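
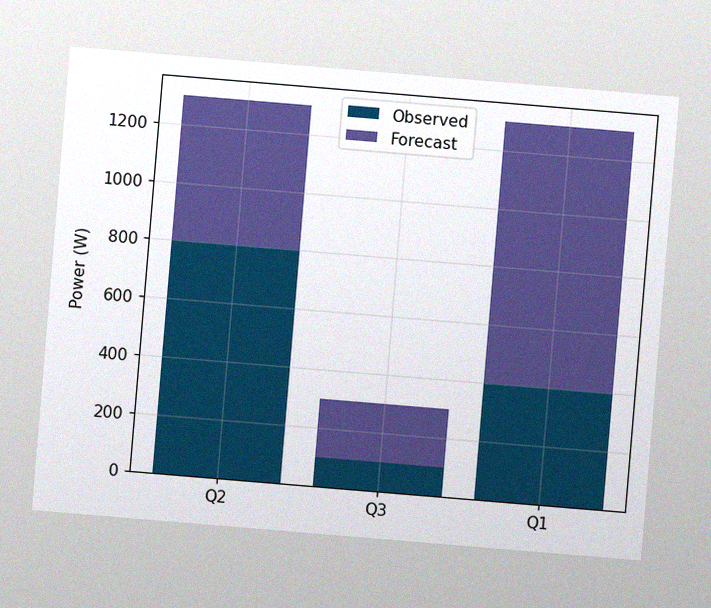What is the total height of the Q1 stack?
The chart is tilted about 5° clockwise, with some photo noise. The Q1 stack's top reaches 1300W on the y-axis.

1300W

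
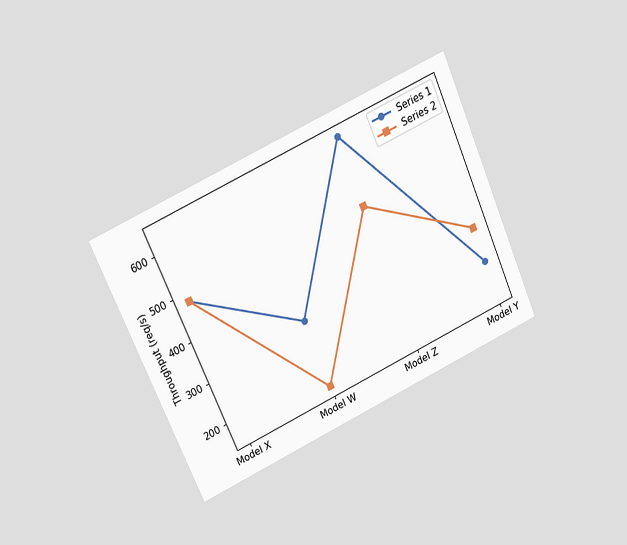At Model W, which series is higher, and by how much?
Series 1, by 160req/s

The chart is tilted about 24° counter-clockwise and viewed at a slight angle. At Model W, Series 1 sits above the other line by 160req/s.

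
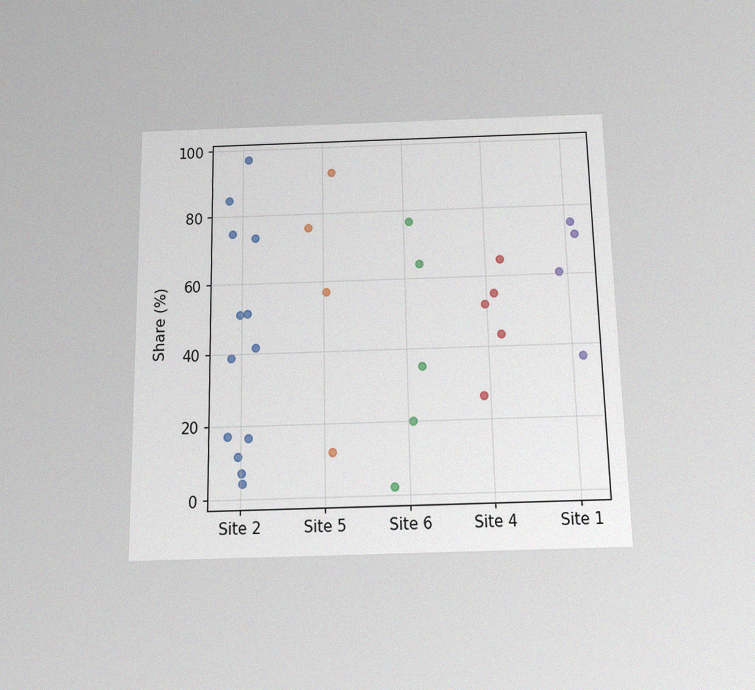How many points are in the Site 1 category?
4

The chart is viewed slightly from below, with some photo noise. Counting the markers in the Site 1 column gives 4.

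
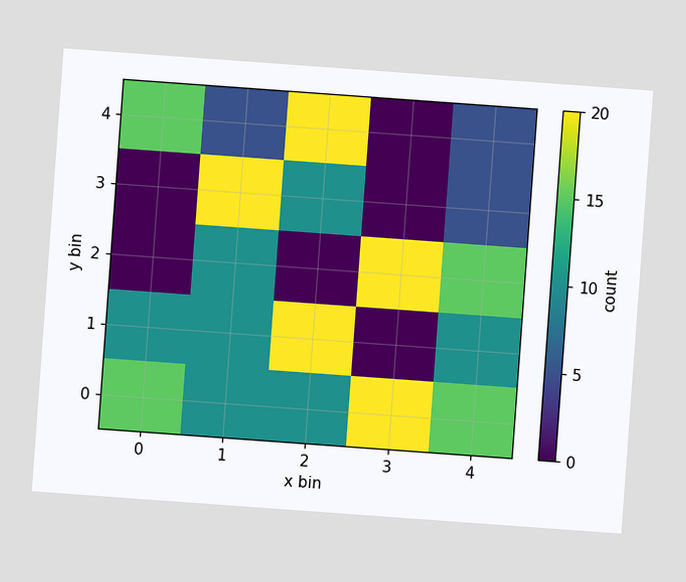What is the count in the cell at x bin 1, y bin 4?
5

The chart is tilted about 4° clockwise. Matching the cell (1, 4) against the colorbar gives 5.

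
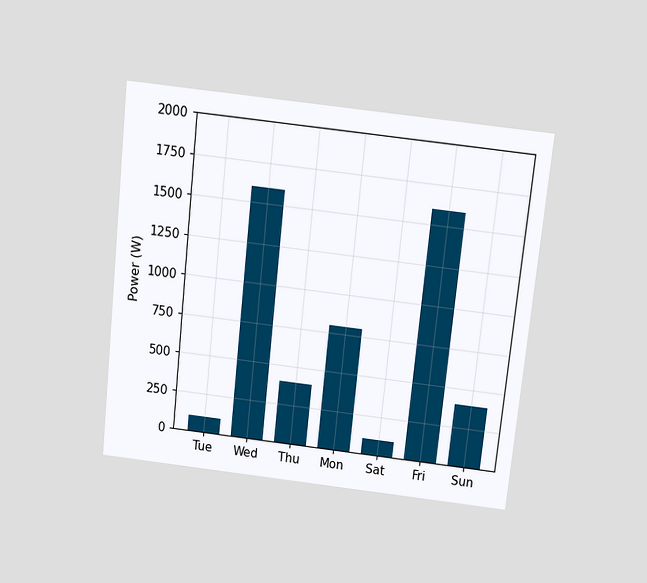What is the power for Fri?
The chart is tilted about 6° clockwise and viewed slightly from above. Reading along the chart's y-axis, the Fri bar reaches 1600W.

1600W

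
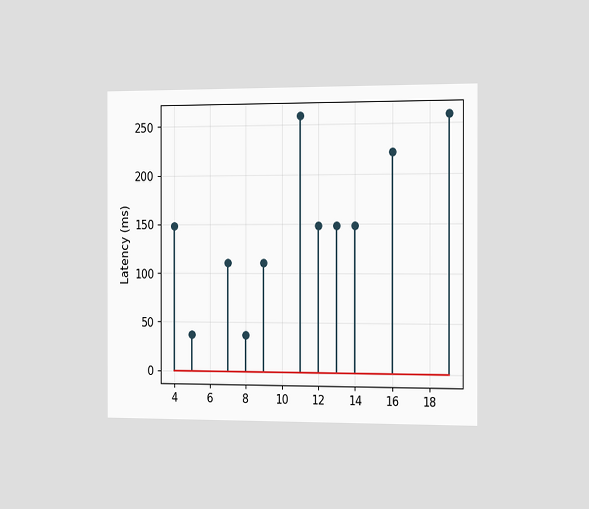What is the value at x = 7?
111ms

The chart is viewed slightly from the right. The stem at x=7 reaches 111ms.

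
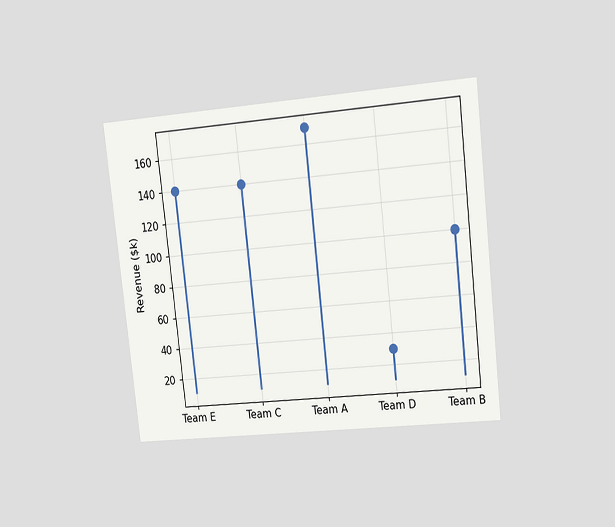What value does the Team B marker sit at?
The chart is tilted about 6° counter-clockwise and viewed at a slight angle. The Team B marker sits at $100k.

$100k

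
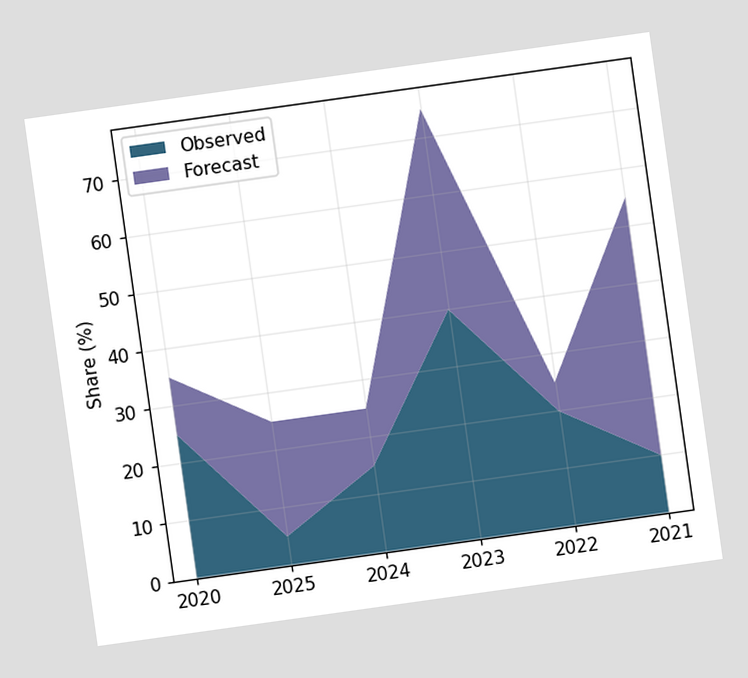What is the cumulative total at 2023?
75%

The chart is tilted about 8° counter-clockwise. The stacked total at 2023 reaches 75%.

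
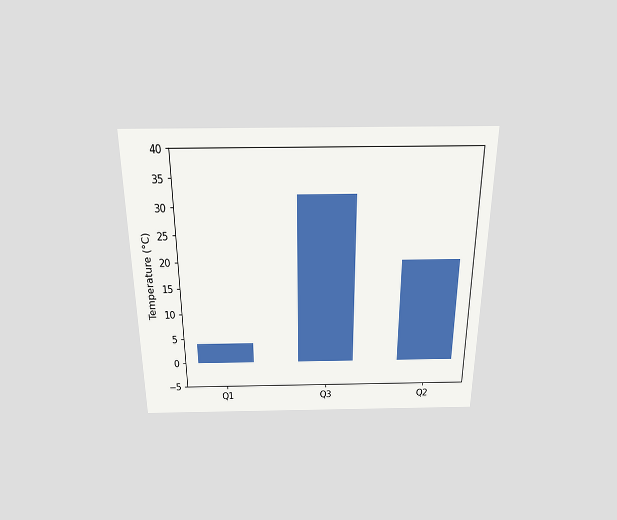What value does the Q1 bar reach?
The chart is viewed slightly from above. Reading along the chart's y-axis, the Q1 bar reaches 4°C.

4°C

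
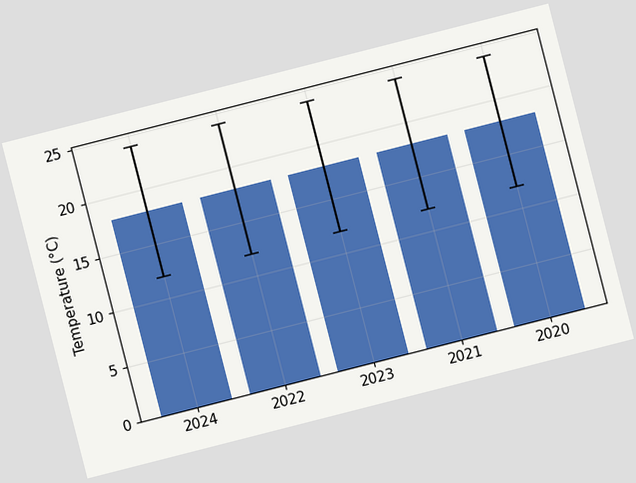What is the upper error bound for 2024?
The chart is tilted about 14° counter-clockwise. The 2024 bar's upper whisker reaches 24°C.

24°C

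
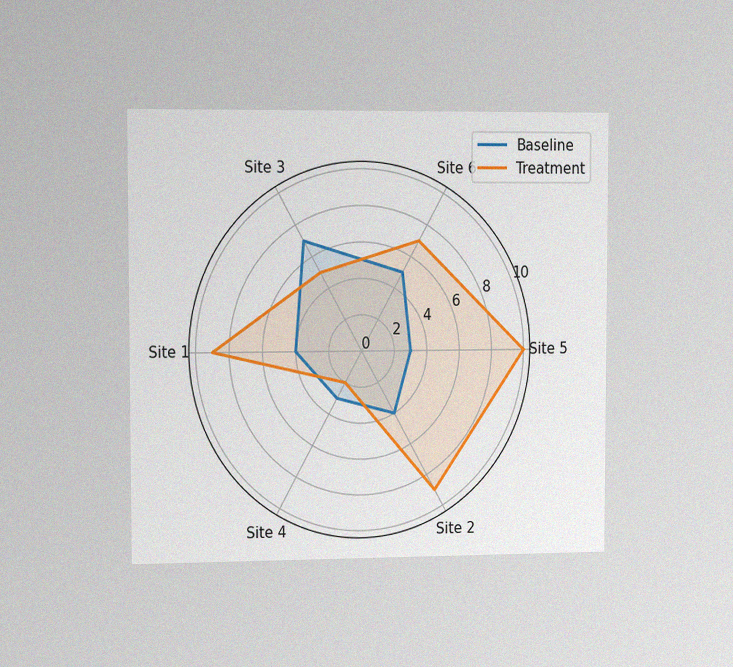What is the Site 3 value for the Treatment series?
5

The chart is viewed slightly from the left, with some photo noise. On the Site 3 axis, Treatment reaches 5.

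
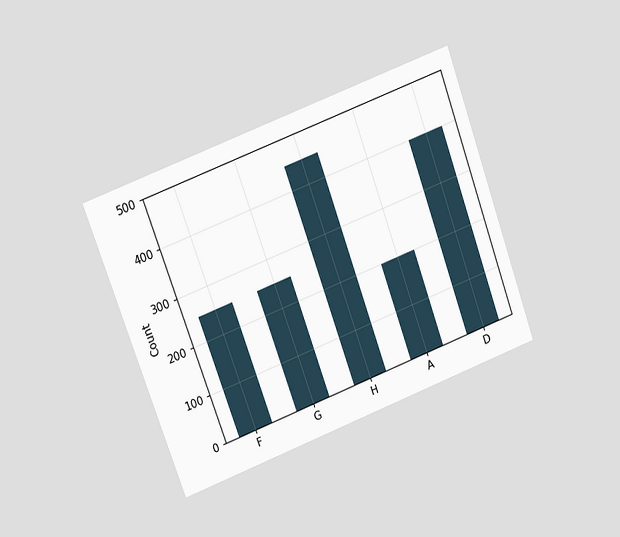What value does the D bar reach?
400

The chart is tilted about 20° counter-clockwise and viewed at a slight angle. Reading along the chart's y-axis, the D bar reaches 400.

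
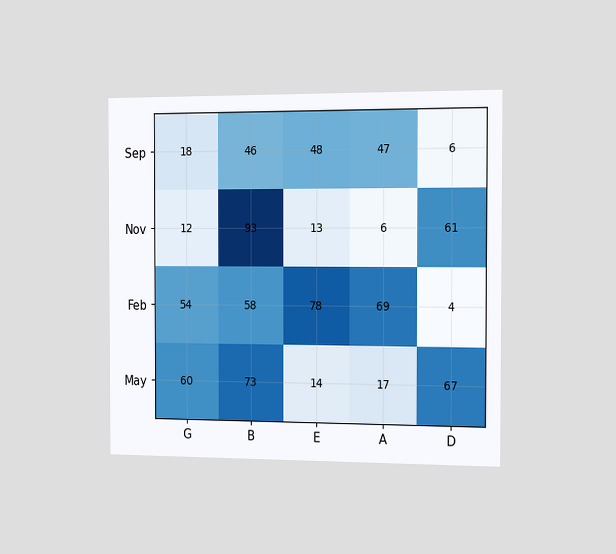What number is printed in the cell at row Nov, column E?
The chart is viewed slightly from the right. The (Nov, E) cell reads 13.

13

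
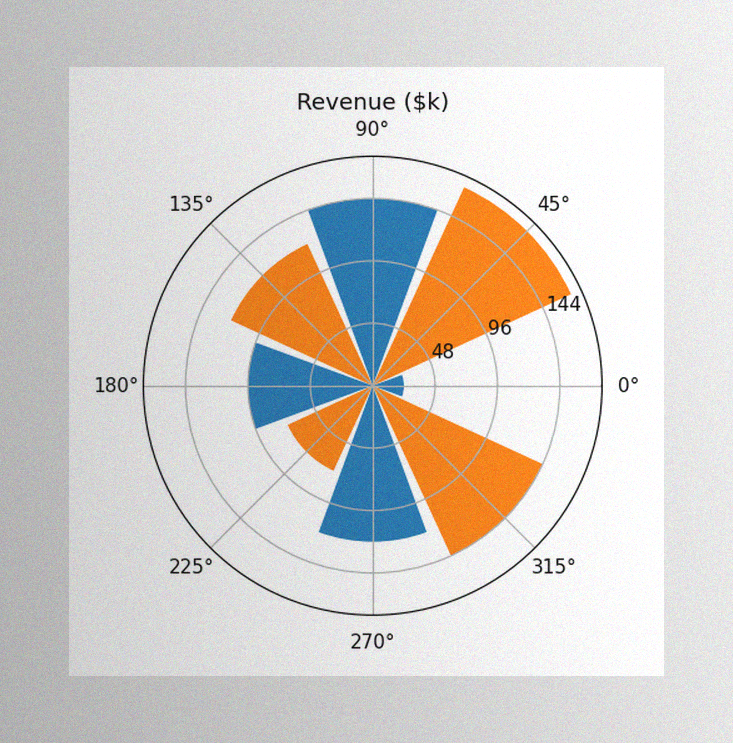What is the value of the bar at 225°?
$72k

The image has some photo noise and uneven lighting. The bar at 225° reaches $72k on the radial axis.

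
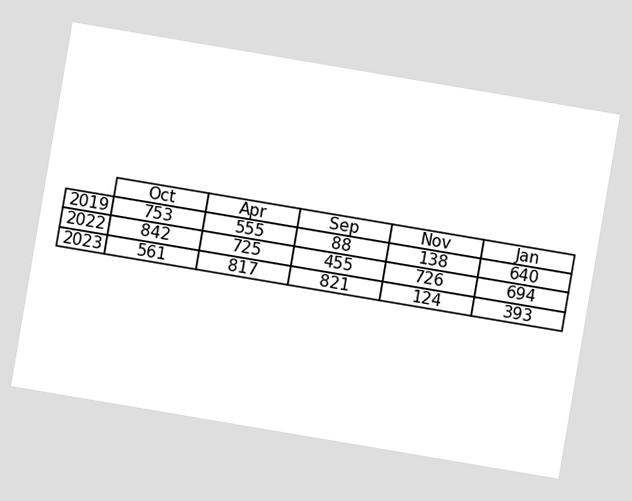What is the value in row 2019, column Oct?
753

The chart is tilted about 10° clockwise. The (2019, Oct) cell reads 753.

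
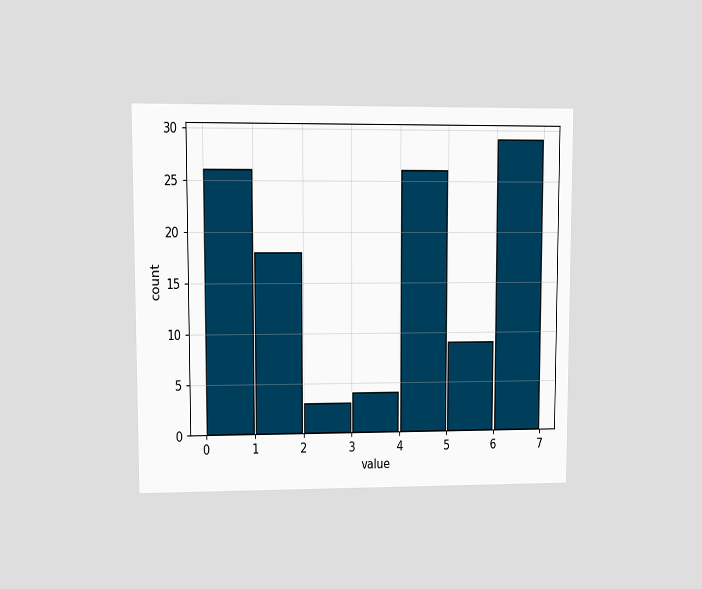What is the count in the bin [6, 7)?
29

The chart is viewed at a slight angle. The [6, 7) bin has height 29.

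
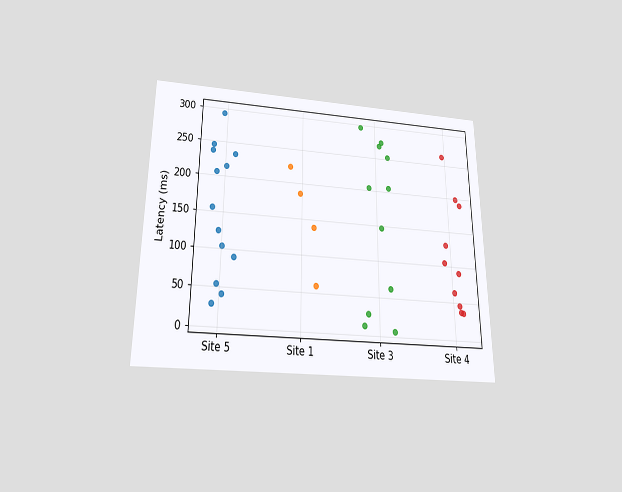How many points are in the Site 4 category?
The chart is viewed slightly from below. Counting the markers in the Site 4 column gives 10.

10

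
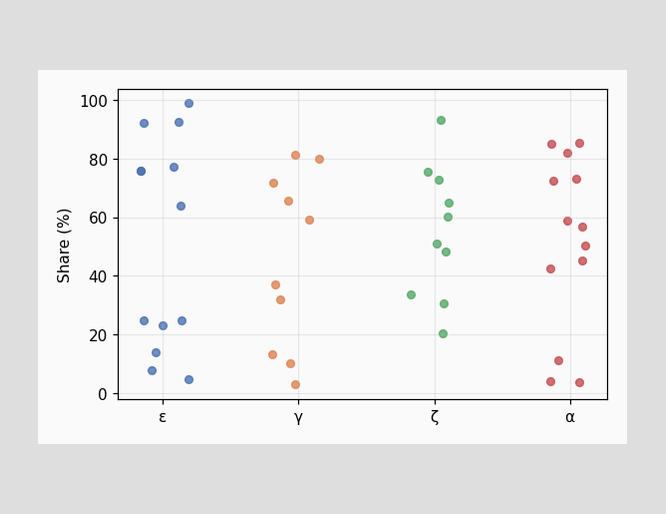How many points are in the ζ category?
Counting the markers in the ζ column gives 10.

10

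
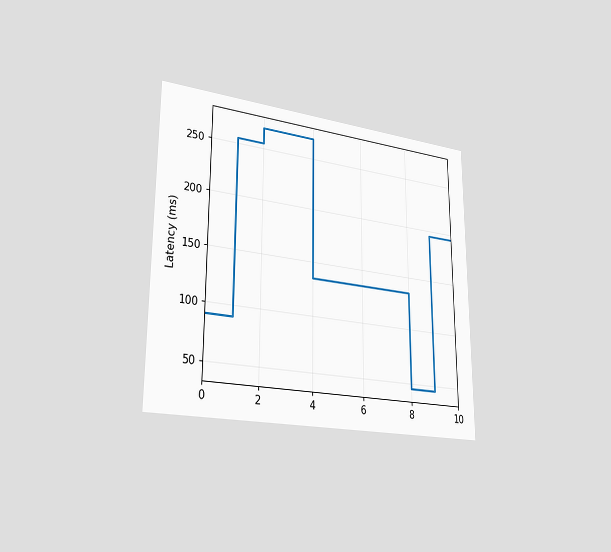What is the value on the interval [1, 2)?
255ms

The chart is viewed slightly from the left. On [1, 2) the step sits at 255ms.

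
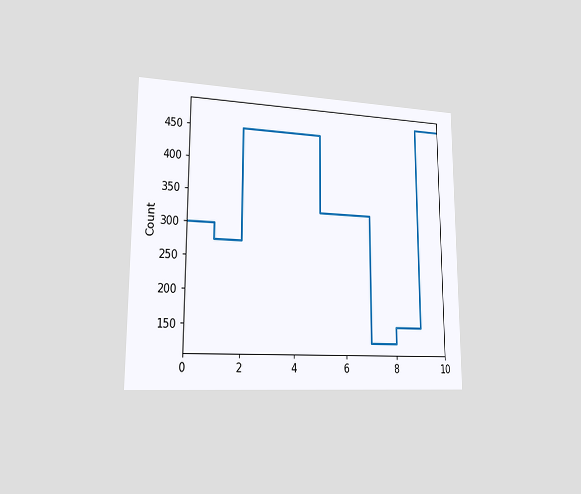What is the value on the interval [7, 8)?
The chart is viewed slightly from the left. On [7, 8) the step sits at 125.

125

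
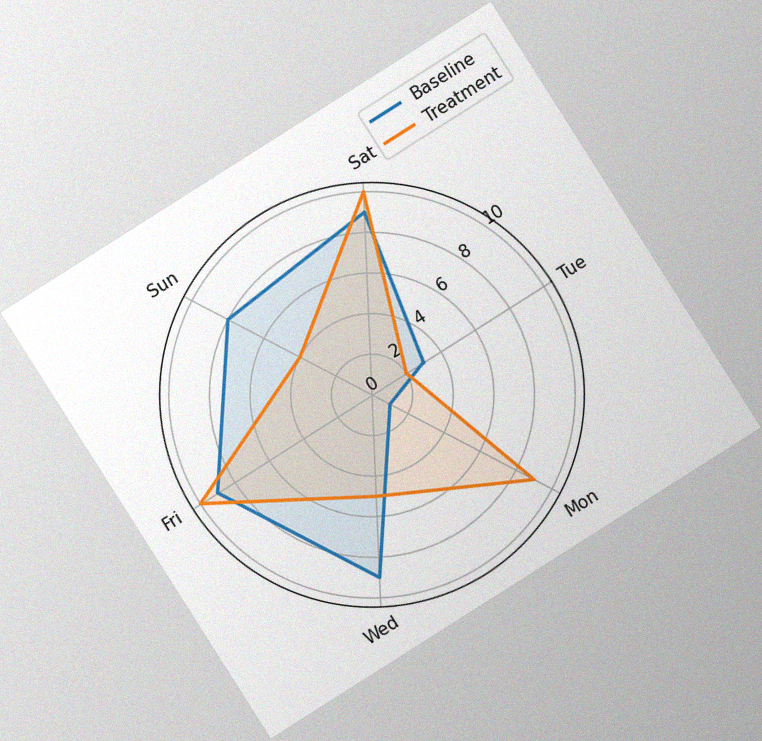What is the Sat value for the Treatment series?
The chart is tilted about 32° counter-clockwise, with some photo noise. On the Sat axis, Treatment reaches 10.

10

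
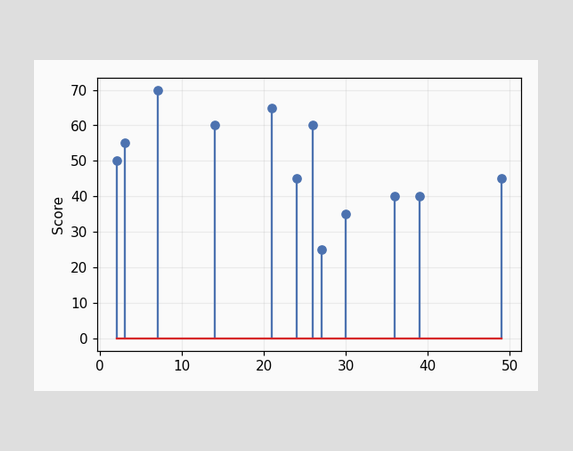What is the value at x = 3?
The stem at x=3 reaches 55.

55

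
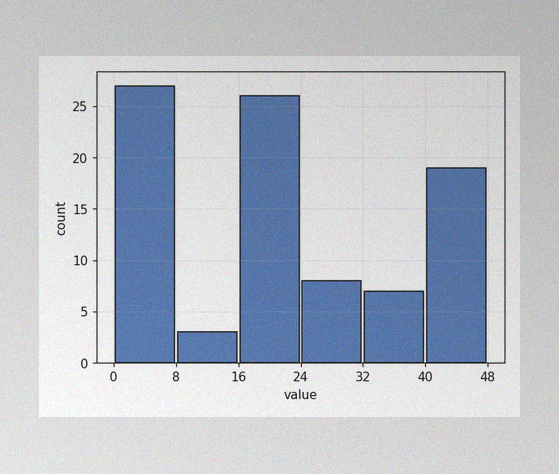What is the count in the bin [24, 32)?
8

The image has some photo noise and uneven lighting. The [24, 32) bin has height 8.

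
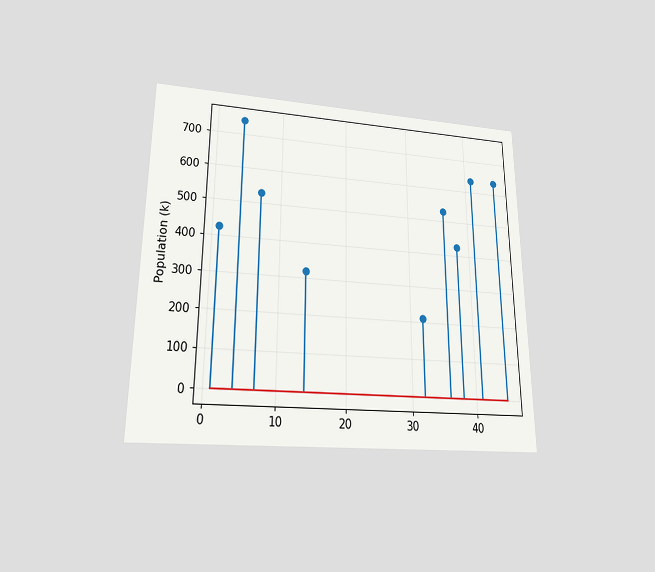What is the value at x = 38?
The chart is viewed slightly from below. The stem at x=38 reaches 424k.

424k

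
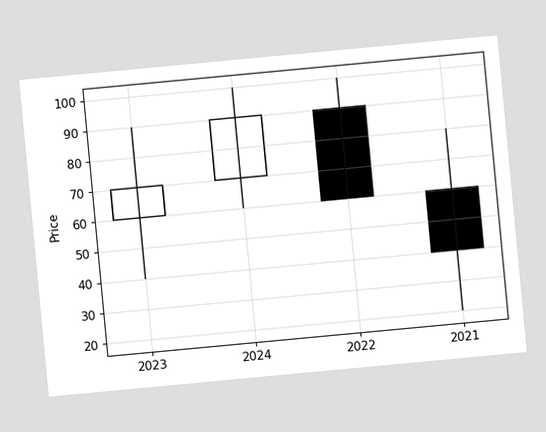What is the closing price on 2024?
The chart is tilted about 5° counter-clockwise. The 2024 candle closes at 90.

90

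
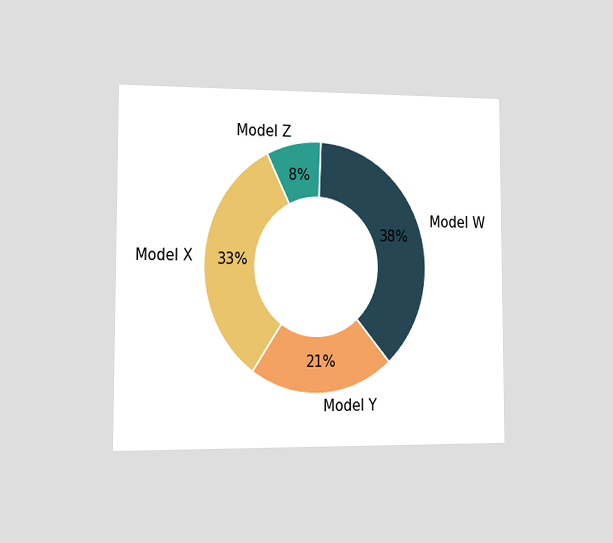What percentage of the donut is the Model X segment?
33%

The chart is viewed slightly from the left. The Model X segment takes up 33% of the ring.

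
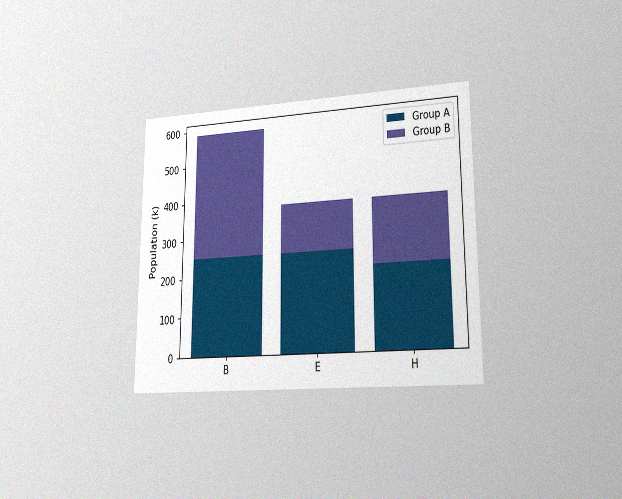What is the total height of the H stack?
378k

The chart is viewed at a slight angle, with some photo noise. The H stack's top reaches 378k on the y-axis.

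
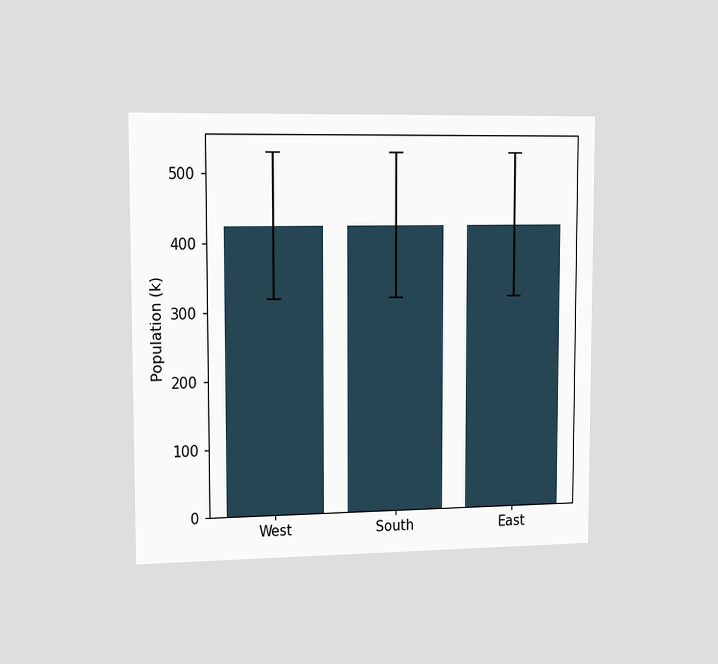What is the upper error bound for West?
The chart is viewed slightly from the left. The West bar's upper whisker reaches 530k.

530k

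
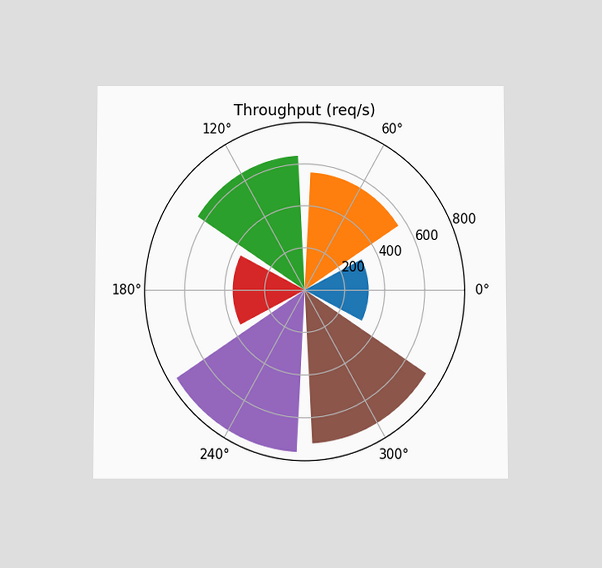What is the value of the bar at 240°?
760req/s

The chart is viewed slightly from below. The bar at 240° reaches 760req/s on the radial axis.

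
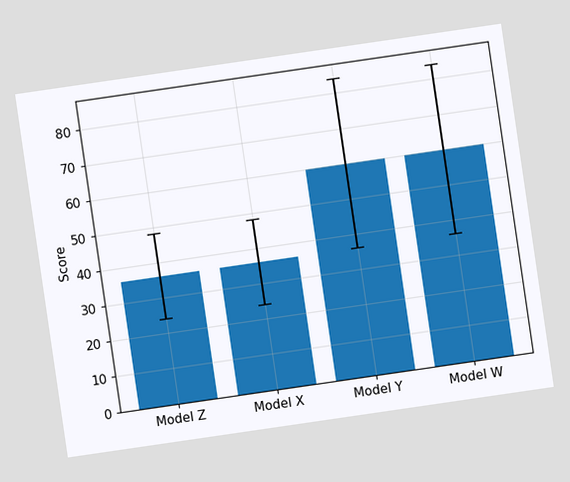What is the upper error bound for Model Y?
84

The chart is tilted about 8° counter-clockwise. The Model Y bar's upper whisker reaches 84.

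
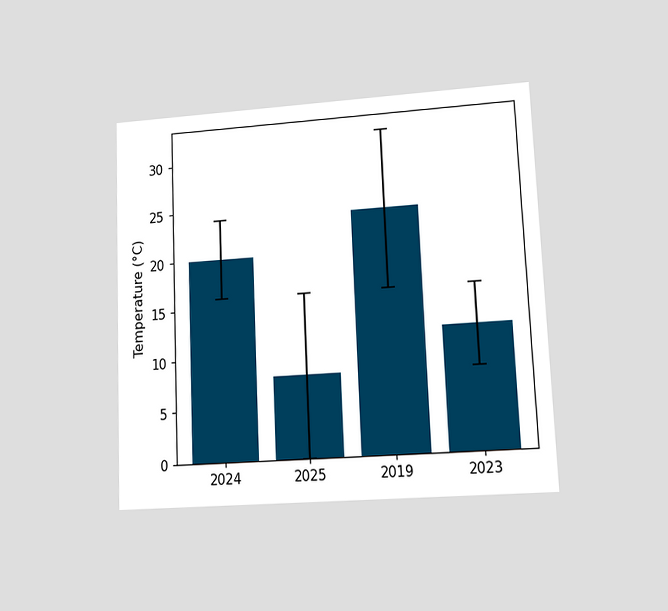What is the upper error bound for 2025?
The chart is tilted about 2° counter-clockwise and viewed at a slight angle. The 2025 bar's upper whisker reaches 16°C.

16°C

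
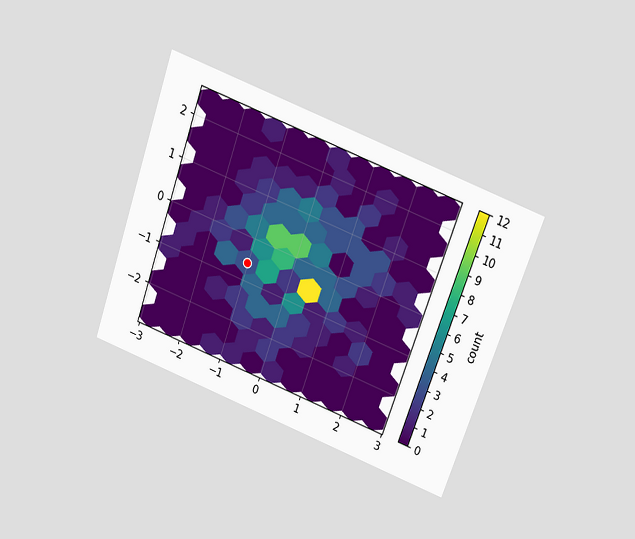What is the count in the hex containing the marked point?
The chart is tilted about 20° clockwise and viewed slightly from above. The marked hex reads 3 on the colorbar.

3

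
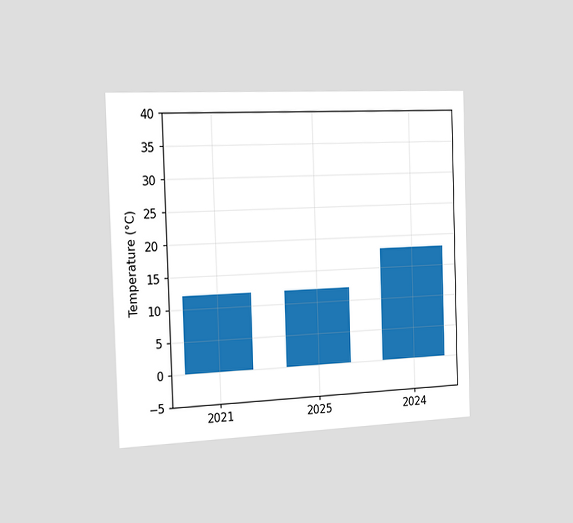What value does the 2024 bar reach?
18°C

The chart is viewed slightly from the left. Reading along the chart's y-axis, the 2024 bar reaches 18°C.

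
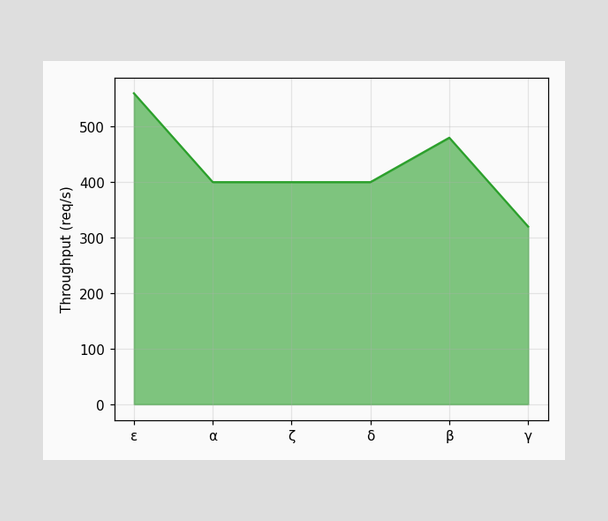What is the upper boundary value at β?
480req/s

At β the upper boundary is at 480req/s.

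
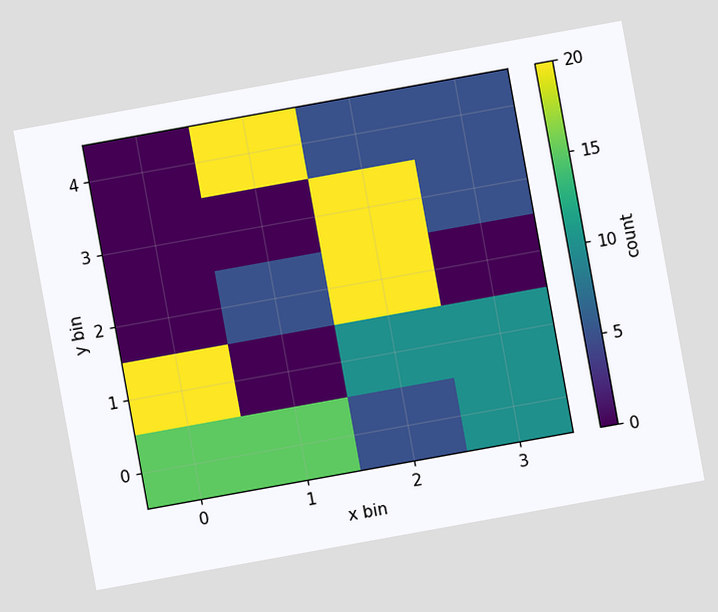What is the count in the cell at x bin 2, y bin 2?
20

The chart is tilted about 10° counter-clockwise. Matching the cell (2, 2) against the colorbar gives 20.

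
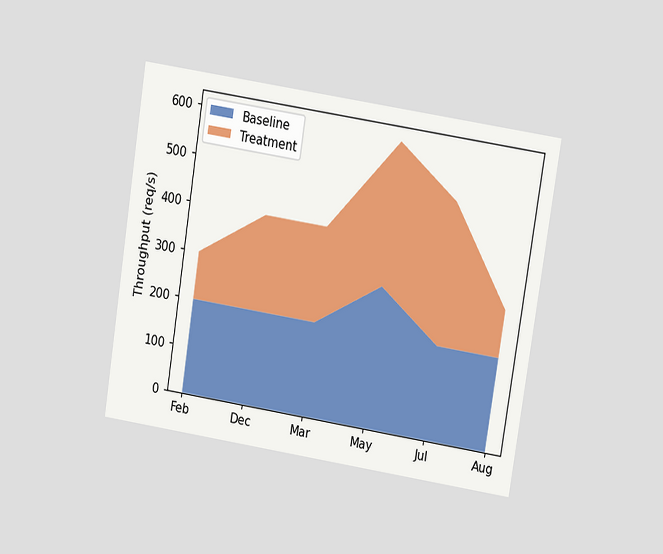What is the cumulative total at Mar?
400req/s

The chart is tilted about 9° clockwise and viewed at a slight angle. The stacked total at Mar reaches 400req/s.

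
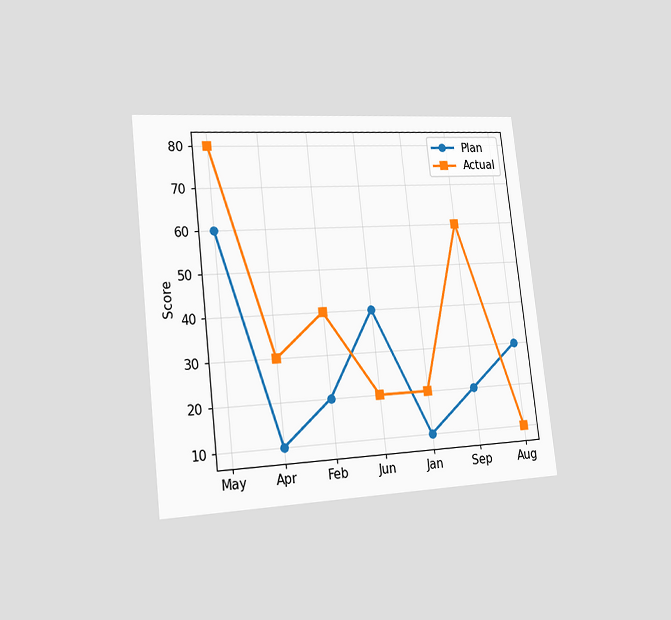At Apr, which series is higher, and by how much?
Actual, by 20

The chart is tilted about 6° counter-clockwise and viewed slightly from the left. At Apr, Actual sits above the other line by 20.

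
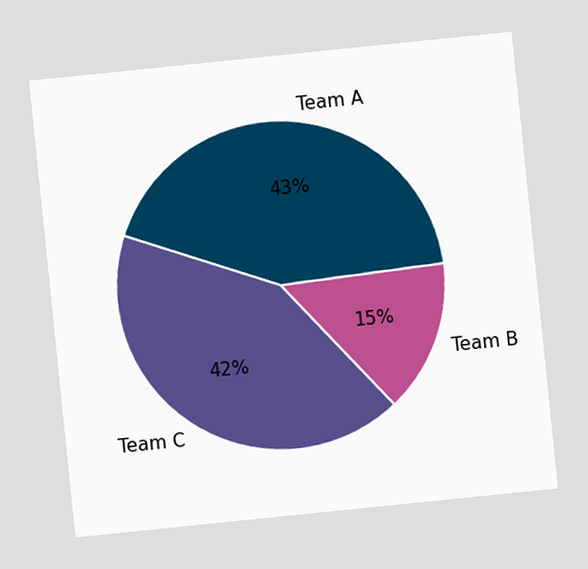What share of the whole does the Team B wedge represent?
15%

The chart is tilted about 6° counter-clockwise. The Team B slice takes up 15% of the pie.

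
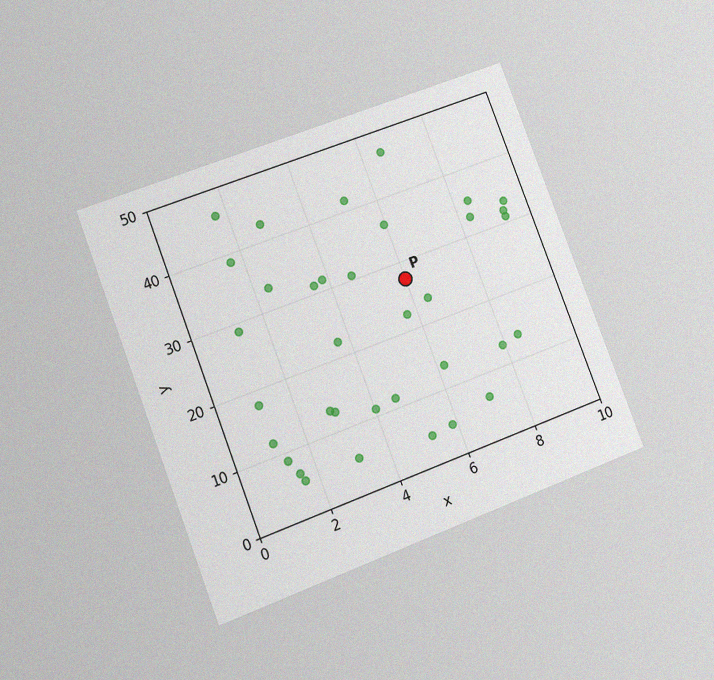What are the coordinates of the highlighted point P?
The chart is tilted about 21° counter-clockwise and viewed at a slight angle, with some photo noise. Following the gridlines from P to each axis, P sits at (6, 27.5).

(6, 27.5)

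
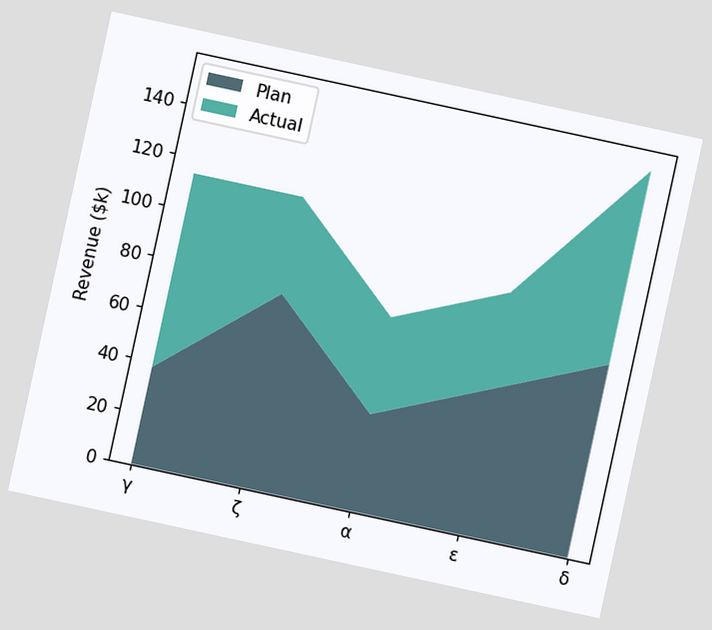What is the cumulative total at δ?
The chart is tilted about 12° clockwise. The stacked total at δ reaches $152k.

$152k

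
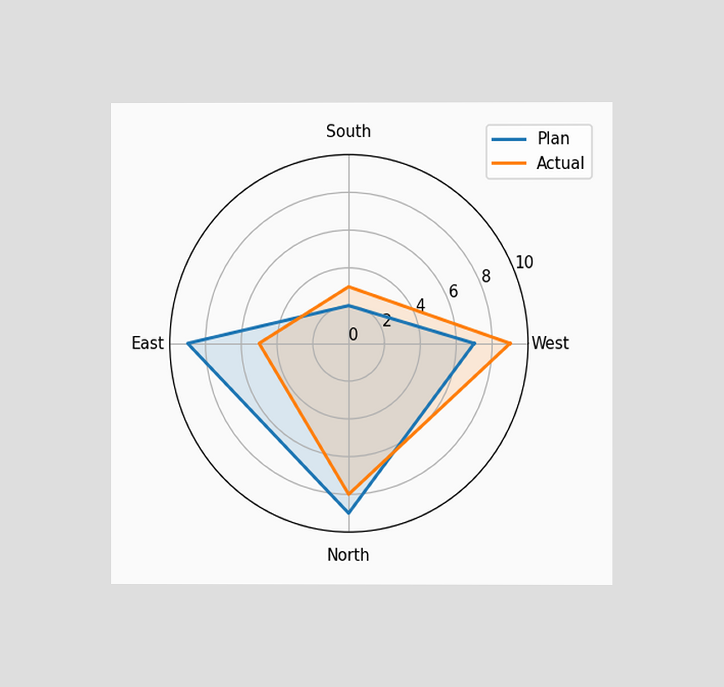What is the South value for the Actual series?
3

The chart is viewed at a slight angle. On the South axis, Actual reaches 3.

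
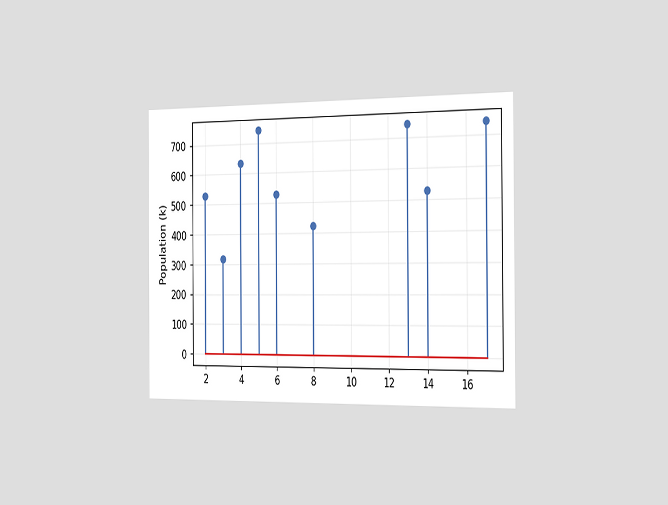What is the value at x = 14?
The chart is viewed slightly from the right. The stem at x=14 reaches 530k.

530k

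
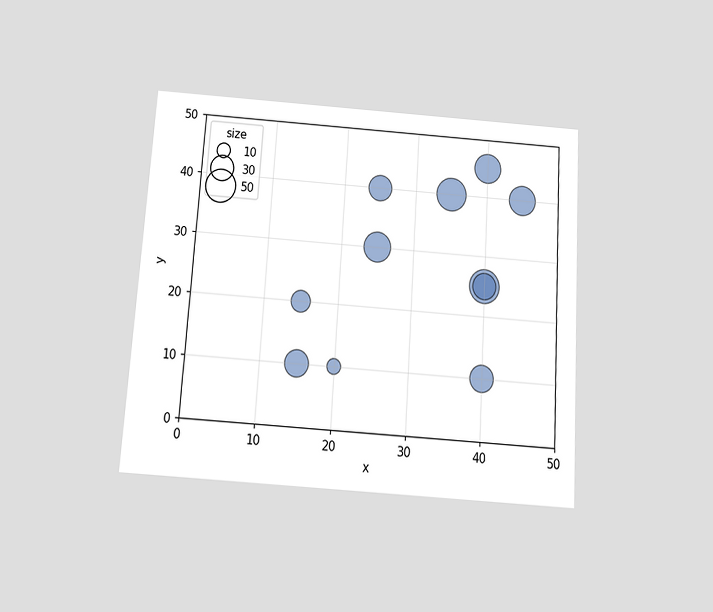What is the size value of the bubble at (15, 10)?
The chart is tilted about 4° clockwise and viewed slightly from below. Matching the bubble at (15, 10) against the size legend gives 30.

30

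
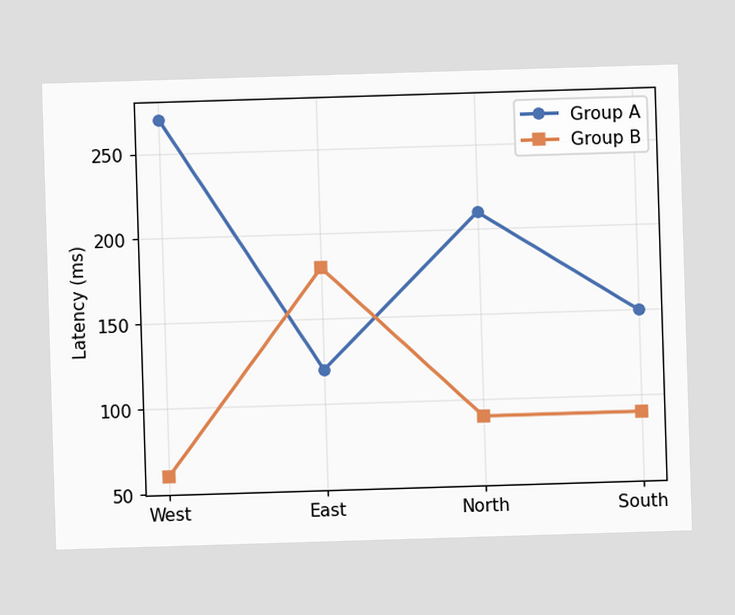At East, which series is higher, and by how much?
At East, Group B sits above the other line by 60ms.

Group B, by 60ms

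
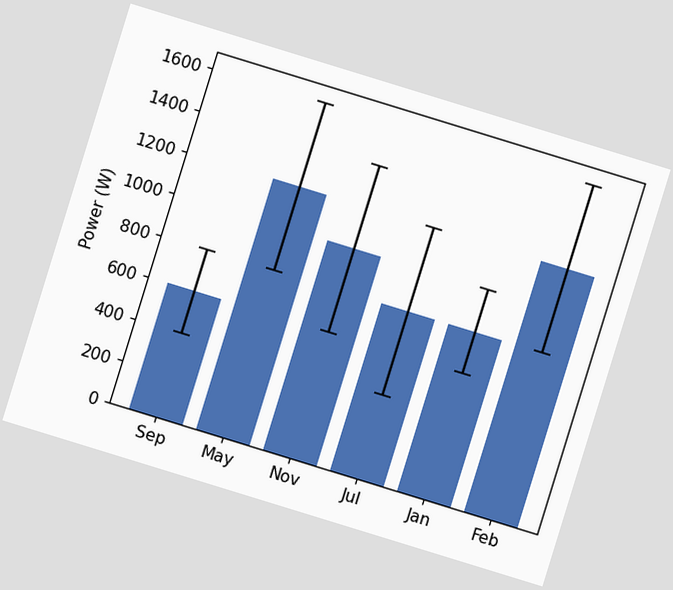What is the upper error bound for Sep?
The chart is tilted about 17° clockwise. The Sep bar's upper whisker reaches 800W.

800W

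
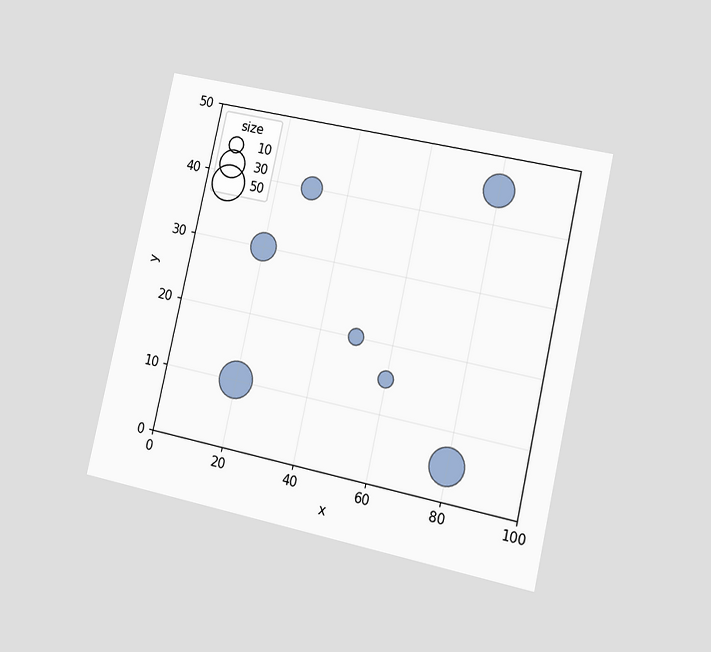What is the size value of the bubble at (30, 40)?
The chart is tilted about 12° clockwise and viewed at a slight angle. Matching the bubble at (30, 40) against the size legend gives 20.

20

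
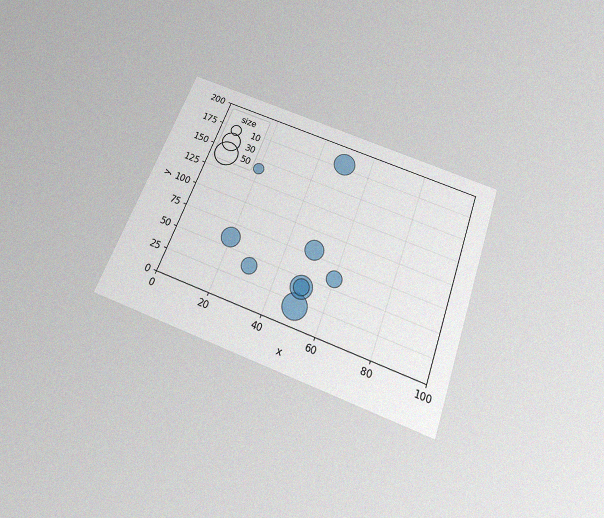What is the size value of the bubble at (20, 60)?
The chart is tilted about 20° clockwise and viewed slightly from below, with some photo noise. Matching the bubble at (20, 60) against the size legend gives 30.

30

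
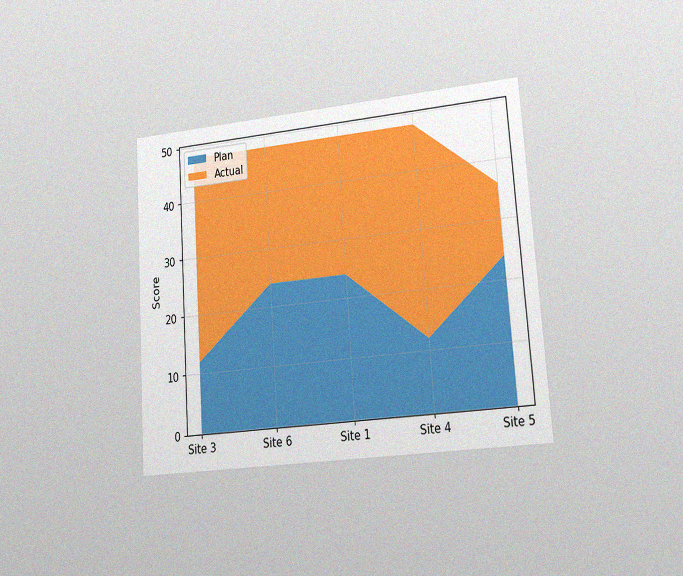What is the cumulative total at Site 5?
The chart is tilted about 4° counter-clockwise and viewed slightly from the right, with some photo noise. The stacked total at Site 5 reaches 36.

36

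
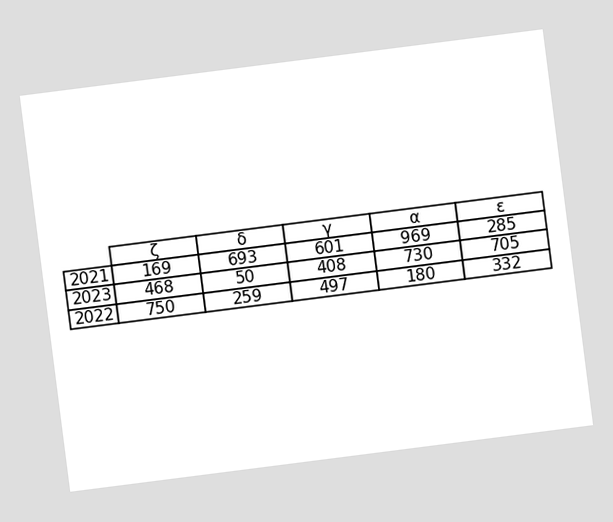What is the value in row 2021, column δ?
The chart is tilted about 7° counter-clockwise. The (2021, δ) cell reads 693.

693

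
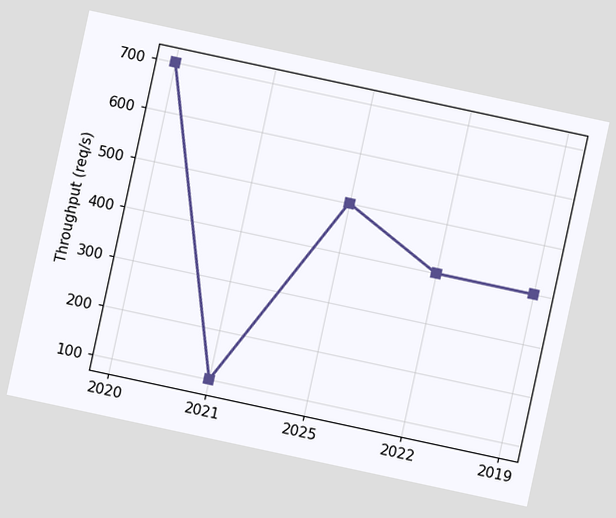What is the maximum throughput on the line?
The chart is tilted about 12° clockwise. The highest point is at 2020, and reading across to the y-axis gives 700req/s.

700req/s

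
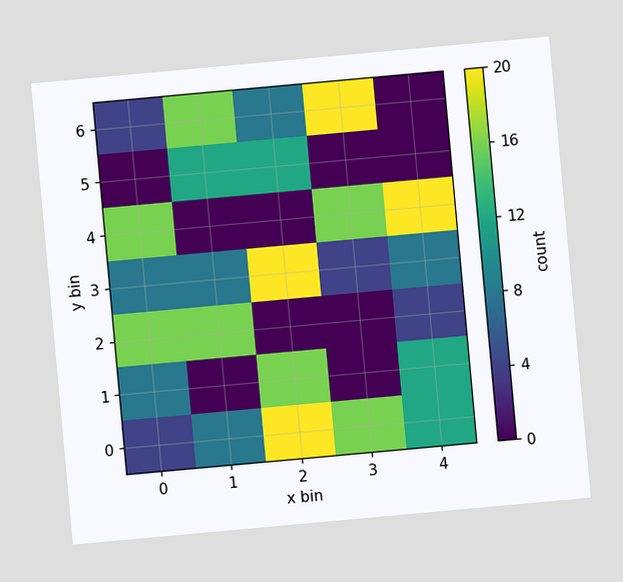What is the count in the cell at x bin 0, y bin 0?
4

The chart is tilted about 5° counter-clockwise. Matching the cell (0, 0) against the colorbar gives 4.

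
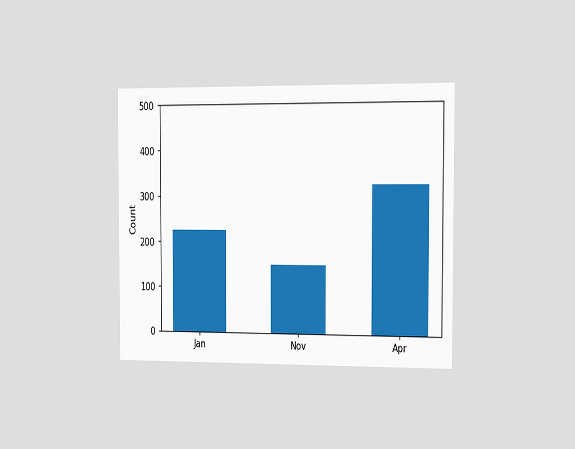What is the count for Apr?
325

The chart is viewed slightly from the right. Reading along the chart's y-axis, the Apr bar reaches 325.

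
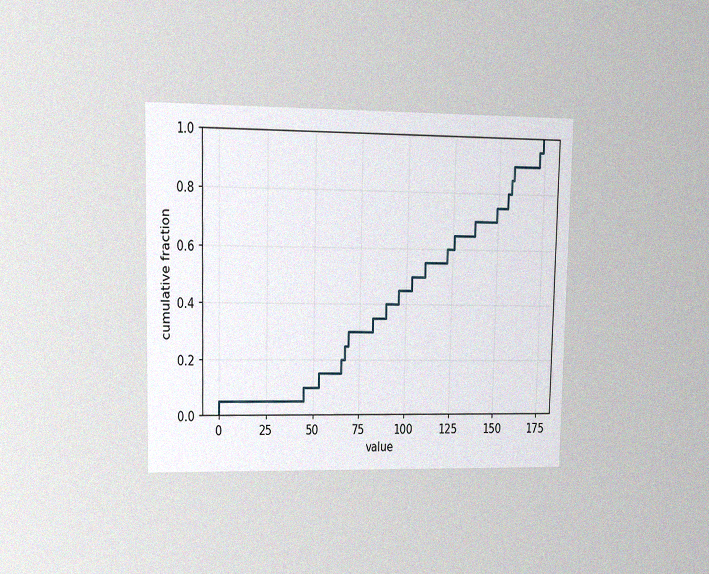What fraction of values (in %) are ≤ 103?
50%

The chart is viewed at a slight angle, with some photo noise. At x=103 the ECDF step is at 50%.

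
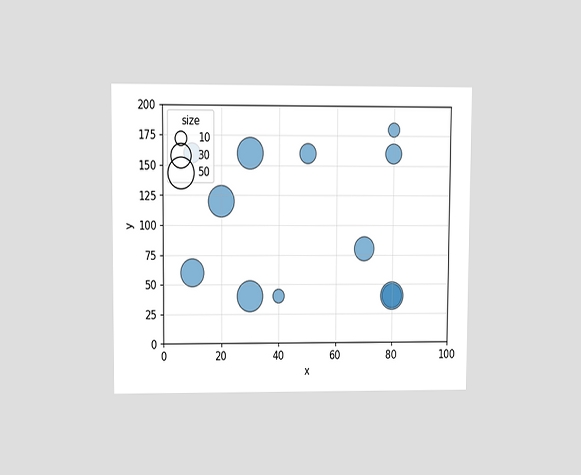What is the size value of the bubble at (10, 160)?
20

The chart is viewed at a slight angle. Matching the bubble at (10, 160) against the size legend gives 20.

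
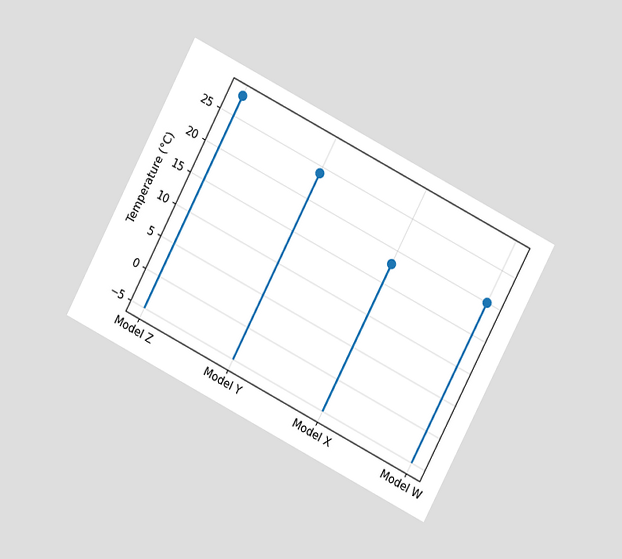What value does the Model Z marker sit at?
The chart is tilted about 27° clockwise and viewed at a slight angle. The Model Z marker sits at 28°C.

28°C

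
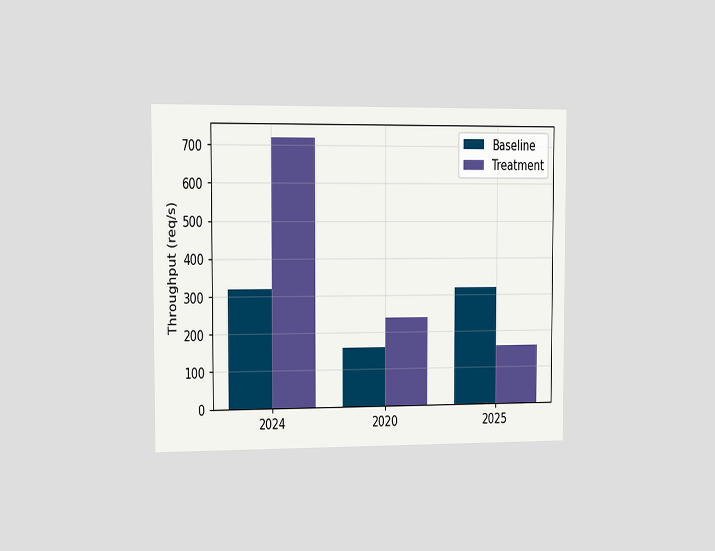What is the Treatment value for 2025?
The chart is viewed slightly from the left. The Treatment bar at 2025 reaches 160req/s on the y-axis.

160req/s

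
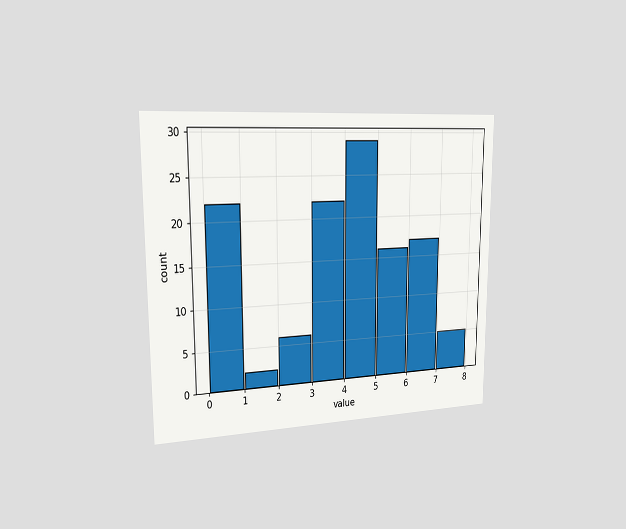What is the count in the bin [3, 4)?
The chart is viewed slightly from the left. The [3, 4) bin has height 22.

22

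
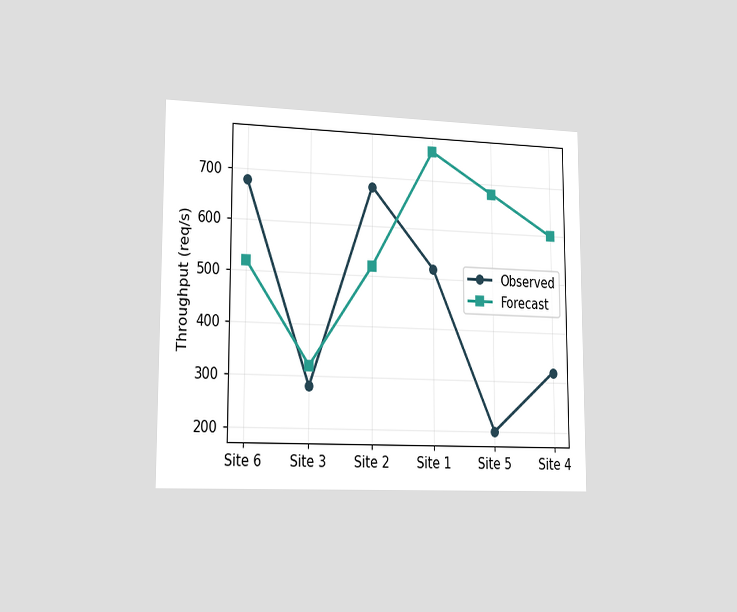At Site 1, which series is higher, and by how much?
The chart is viewed slightly from the left. At Site 1, Forecast sits above the other line by 240req/s.

Forecast, by 240req/s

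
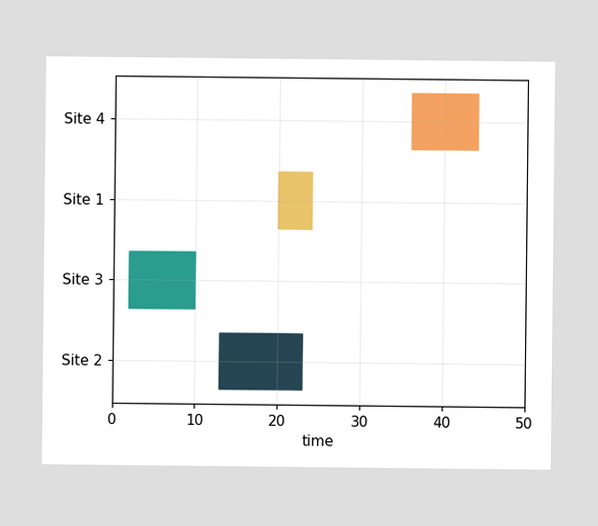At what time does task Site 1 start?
20

The Site 1 bar begins at t=20.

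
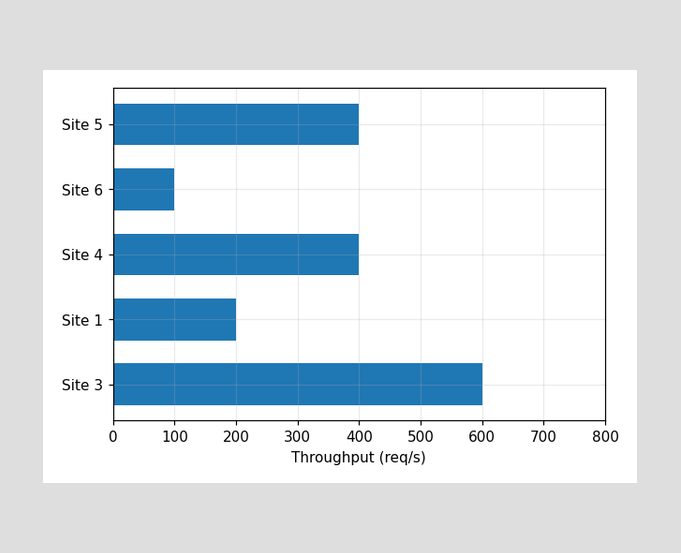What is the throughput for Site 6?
Reading along the chart's x-axis, the Site 6 bar reaches 100req/s.

100req/s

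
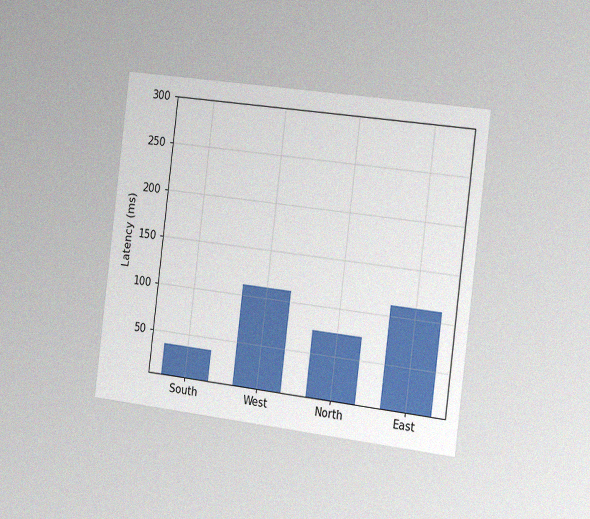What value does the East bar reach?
111ms

The chart is tilted about 7° clockwise and viewed slightly from the right, with some photo noise. Reading along the chart's y-axis, the East bar reaches 111ms.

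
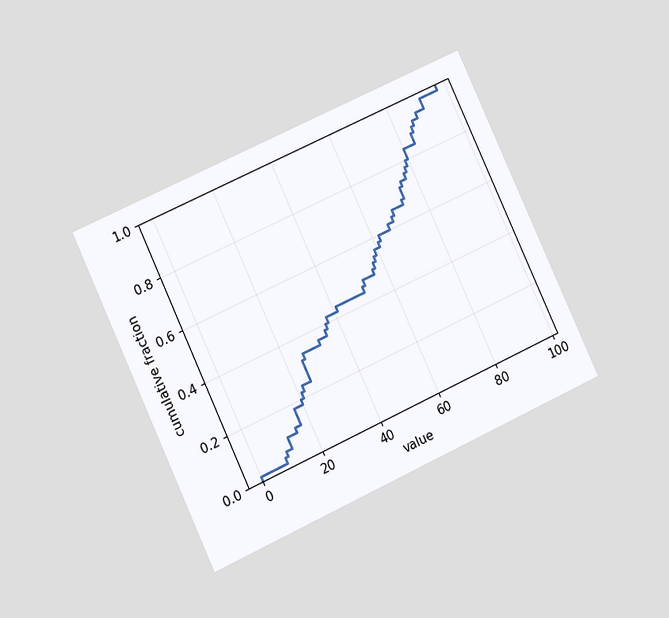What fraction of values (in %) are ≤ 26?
34%

The chart is tilted about 25° counter-clockwise and viewed at a slight angle. At x=26 the ECDF step is at 34%.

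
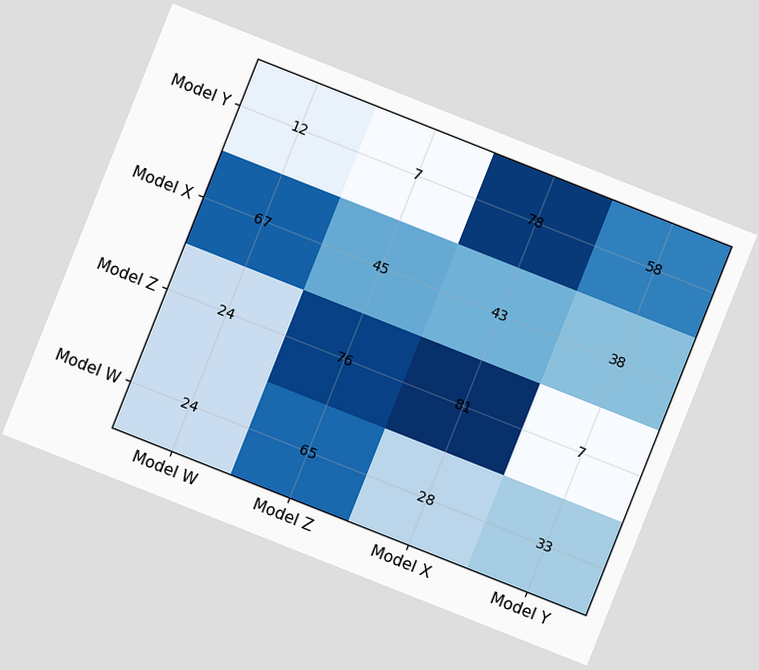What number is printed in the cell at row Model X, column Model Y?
The chart is tilted about 22° clockwise. The (Model X, Model Y) cell reads 38.

38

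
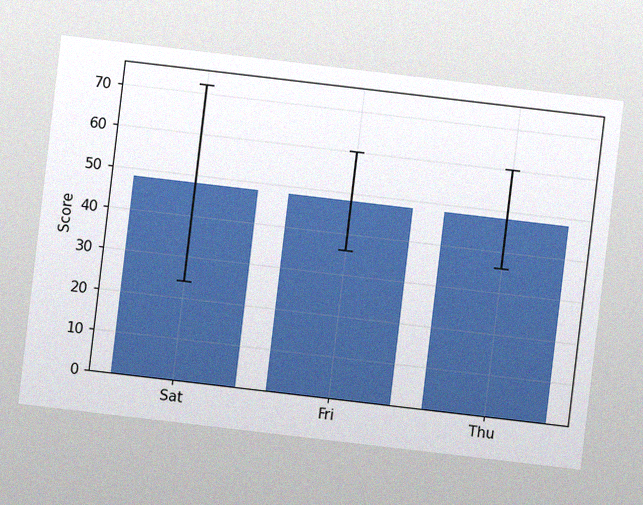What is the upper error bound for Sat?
72

The chart is tilted about 7° clockwise, with some photo noise. The Sat bar's upper whisker reaches 72.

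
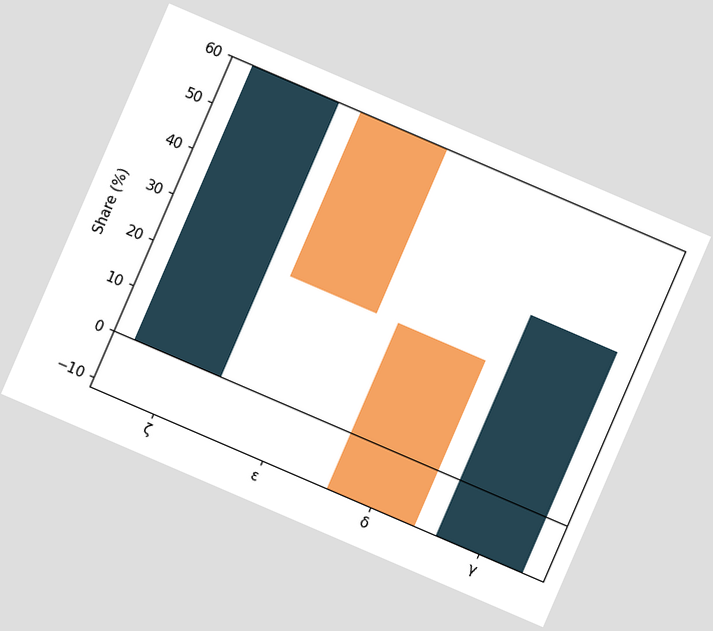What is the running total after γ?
The chart is tilted about 23° clockwise. After γ the running total reaches 36%.

36%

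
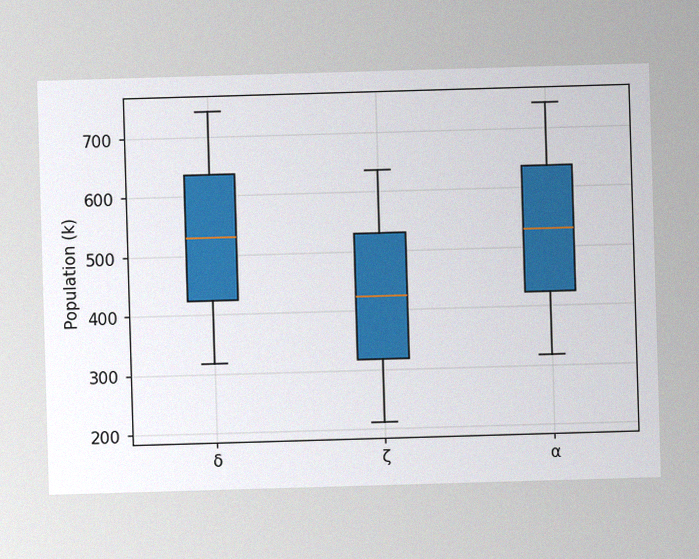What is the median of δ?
The image has some photo noise and uneven lighting. The median line in the δ box sits at 530k.

530k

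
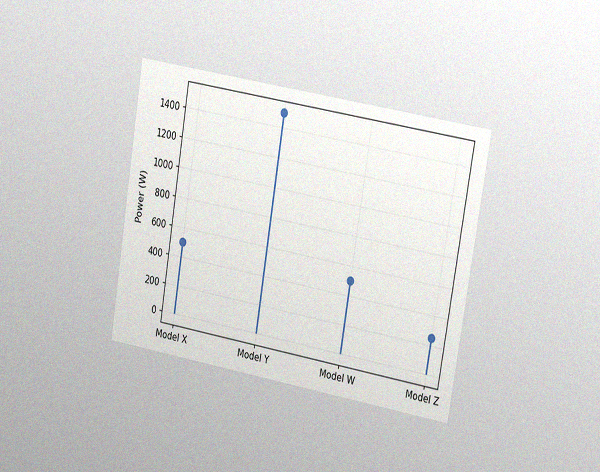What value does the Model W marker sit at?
The chart is tilted about 9° clockwise and viewed slightly from the right, with some photo noise. The Model W marker sits at 500W.

500W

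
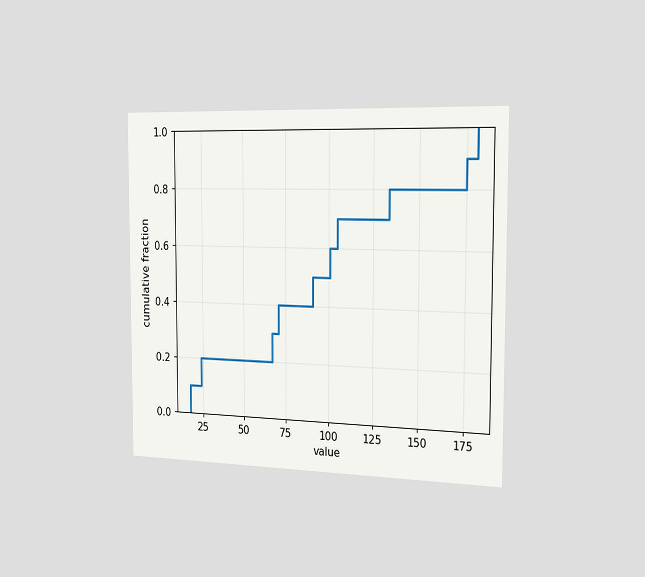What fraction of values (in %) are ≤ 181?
100%

The chart is viewed slightly from the right. At x=181 the ECDF step is at 100%.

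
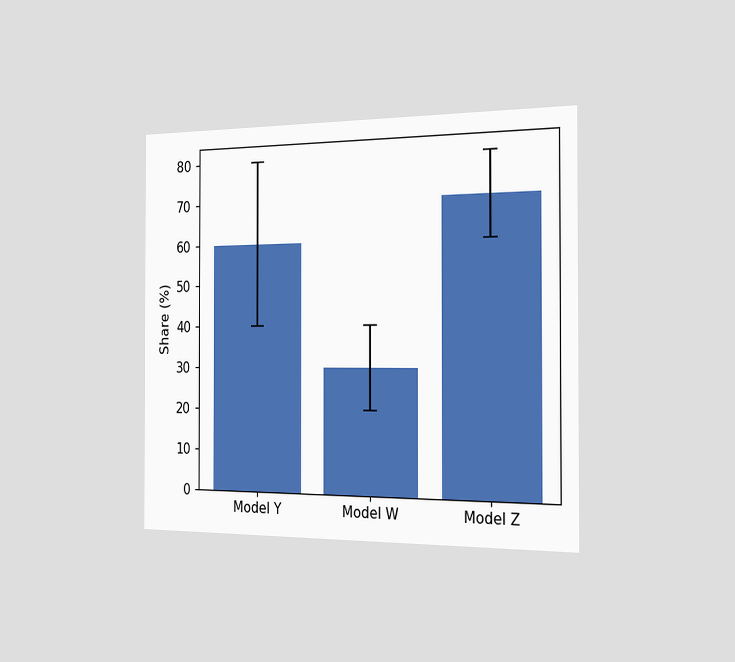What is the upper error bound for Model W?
40%

The chart is viewed slightly from the right. The Model W bar's upper whisker reaches 40%.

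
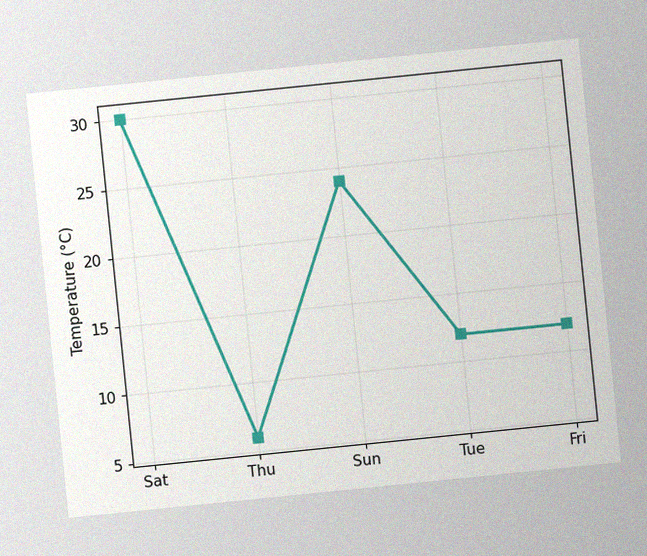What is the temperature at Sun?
The chart is tilted about 6° counter-clockwise, with some photo noise. At Sun, the line is at 24°C.

24°C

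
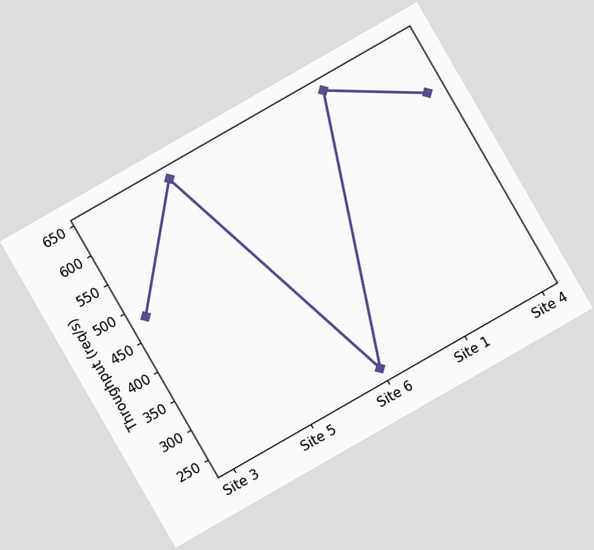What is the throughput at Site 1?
The chart is tilted about 30° counter-clockwise. At Site 1, the line is at 640req/s.

640req/s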